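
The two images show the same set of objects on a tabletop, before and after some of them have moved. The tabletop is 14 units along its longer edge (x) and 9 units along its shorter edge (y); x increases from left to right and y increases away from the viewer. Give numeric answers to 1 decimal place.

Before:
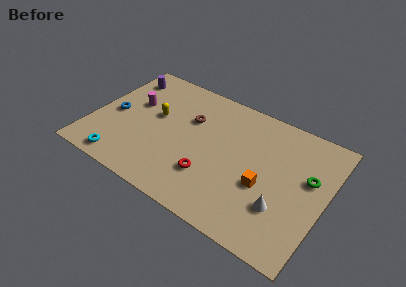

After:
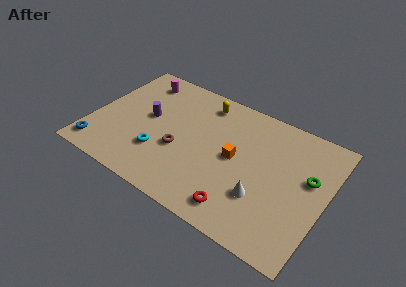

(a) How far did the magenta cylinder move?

2.0

The magenta cylinder moved from about (2.2, 5.5) to (2.2, 7.5), a distance of √(0.0² + 2.0²) ≈ 2.0.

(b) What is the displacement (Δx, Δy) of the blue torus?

(-0.4, -2.9)

The blue torus was at about (1.2, 4.2) and moved to about (0.8, 1.3).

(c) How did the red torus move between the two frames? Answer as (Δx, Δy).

(2.0, -1.2)

From the two frames, the red torus sits at roughly (7.4, 2.6) before and (9.4, 1.4) after.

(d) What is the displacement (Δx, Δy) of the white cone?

(-1.2, 0.1)

The white cone started near (11.7, 2.7) and ended near (10.5, 2.8).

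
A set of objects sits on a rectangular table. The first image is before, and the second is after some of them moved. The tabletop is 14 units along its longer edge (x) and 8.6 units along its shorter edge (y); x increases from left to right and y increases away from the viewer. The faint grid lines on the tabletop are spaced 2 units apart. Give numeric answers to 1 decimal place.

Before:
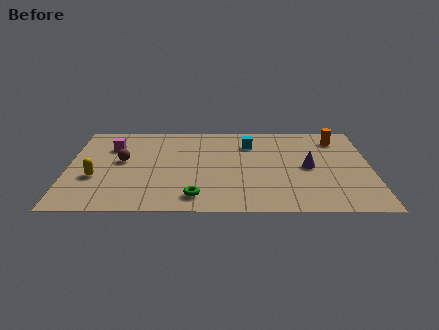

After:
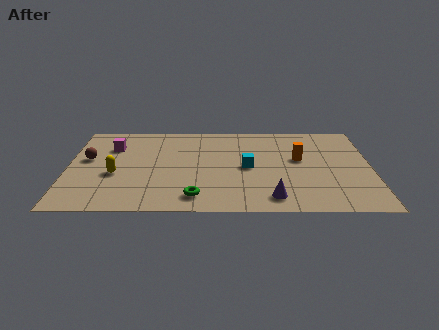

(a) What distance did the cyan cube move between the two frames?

2.3

The cyan cube was near (8.4, 6.5) before and (8.3, 4.2) after, so it travelled √(0.1² + 2.3²) ≈ 2.3 units.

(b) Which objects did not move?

the magenta cube and the green torus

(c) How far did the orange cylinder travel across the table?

2.7

The orange cylinder was near (12.5, 7.0) before and (10.7, 5.0) after, so it travelled √(1.8² + 2.0²) ≈ 2.7 units.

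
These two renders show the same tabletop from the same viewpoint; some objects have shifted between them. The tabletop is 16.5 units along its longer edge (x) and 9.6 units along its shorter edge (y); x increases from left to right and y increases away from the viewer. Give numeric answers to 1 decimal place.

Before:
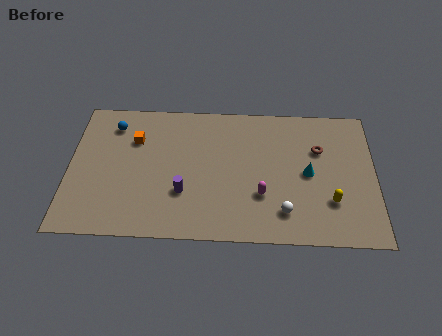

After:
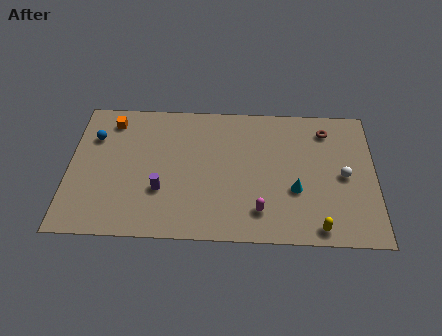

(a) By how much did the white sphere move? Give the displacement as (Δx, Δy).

(3.2, 2.6)

The white sphere started near (11.6, 2.0) and ended near (14.8, 4.6).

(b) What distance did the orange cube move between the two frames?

1.8

From (3.5, 6.7) to (2.2, 8.0), the orange cube covered √(1.3² + 1.3²) ≈ 1.8 units.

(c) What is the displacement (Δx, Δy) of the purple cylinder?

(-1.2, 0.1)

From the two frames, the purple cylinder sits at roughly (6.2, 3.1) before and (5.0, 3.2) after.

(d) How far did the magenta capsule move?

1.1

The magenta capsule was near (10.4, 3.1) before and (10.3, 2.0) after, so it travelled √(0.1² + 1.1²) ≈ 1.1 units.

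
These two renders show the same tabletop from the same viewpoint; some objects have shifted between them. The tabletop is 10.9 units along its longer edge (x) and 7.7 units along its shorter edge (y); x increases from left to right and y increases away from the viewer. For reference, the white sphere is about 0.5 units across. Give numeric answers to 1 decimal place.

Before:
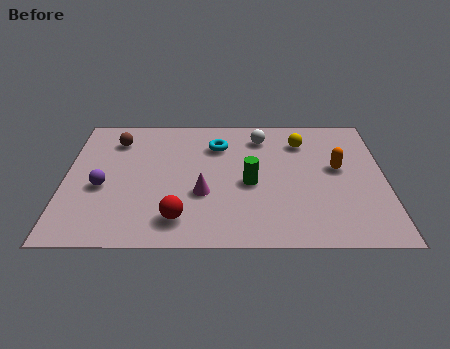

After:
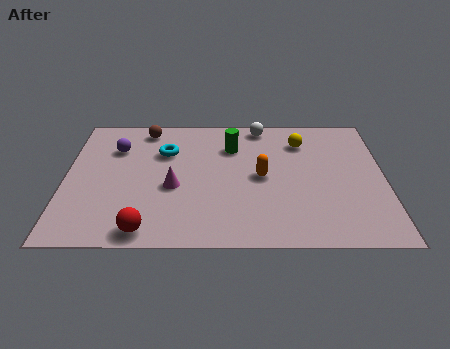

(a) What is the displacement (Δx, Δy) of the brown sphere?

(1.0, 0.7)

The brown sphere was at about (1.7, 6.0) and moved to about (2.7, 6.7).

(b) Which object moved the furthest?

the orange capsule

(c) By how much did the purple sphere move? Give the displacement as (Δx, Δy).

(0.4, 2.3)

The purple sphere was at about (1.3, 3.2) and moved to about (1.7, 5.5).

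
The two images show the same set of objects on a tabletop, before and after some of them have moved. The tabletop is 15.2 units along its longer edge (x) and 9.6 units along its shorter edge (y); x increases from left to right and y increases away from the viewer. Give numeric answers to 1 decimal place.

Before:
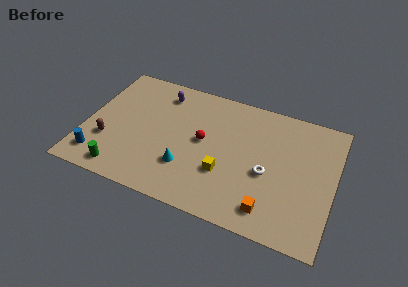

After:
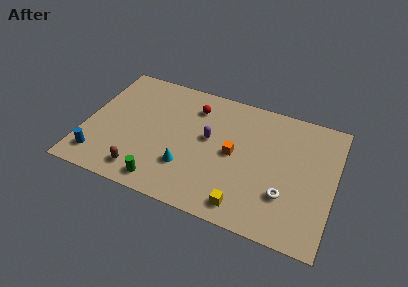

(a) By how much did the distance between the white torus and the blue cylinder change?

+1.0

Before: roughly 10.4 units apart; after: 11.4. That's 1.0 units further apart.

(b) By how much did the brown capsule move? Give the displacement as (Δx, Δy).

(2.3, -1.6)

From the two frames, the brown capsule sits at roughly (1.5, 3.1) before and (3.8, 1.5) after.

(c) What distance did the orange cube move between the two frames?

4.1

The orange cube moved from about (11.6, 1.6) to (9.1, 4.8), a distance of √(2.5² + 3.2²) ≈ 4.1.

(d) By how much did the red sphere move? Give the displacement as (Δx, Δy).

(-0.8, 2.4)

The red sphere started near (7.2, 5.1) and ended near (6.4, 7.5).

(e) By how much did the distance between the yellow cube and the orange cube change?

+0.3

Before: roughly 3.3 units apart; after: 3.6. That's 0.3 units further apart.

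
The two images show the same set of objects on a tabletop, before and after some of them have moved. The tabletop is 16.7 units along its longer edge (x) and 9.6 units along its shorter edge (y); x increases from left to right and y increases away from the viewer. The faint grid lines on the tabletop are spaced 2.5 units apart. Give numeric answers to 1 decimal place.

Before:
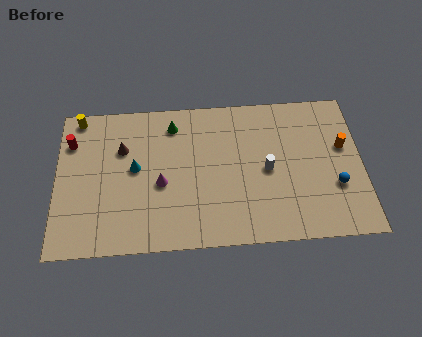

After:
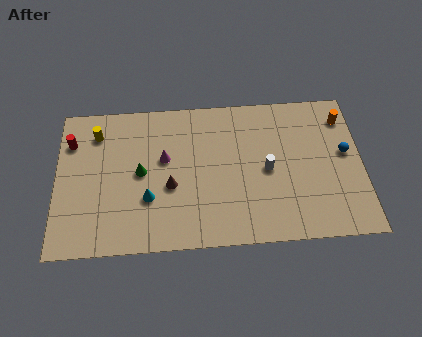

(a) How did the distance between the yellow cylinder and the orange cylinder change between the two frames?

-1.2

Before: roughly 14.8 units apart; after: 13.6. That's 1.2 units closer together.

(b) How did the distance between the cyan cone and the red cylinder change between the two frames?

+1.7

Before: roughly 4.0 units apart; after: 5.7. That's 1.7 units further apart.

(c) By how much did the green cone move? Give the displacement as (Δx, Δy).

(-1.8, -3.0)

The green cone started near (6.4, 7.9) and ended near (4.6, 4.9).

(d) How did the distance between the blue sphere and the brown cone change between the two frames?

-2.3

Before: roughly 12.0 units apart; after: 9.7. That's 2.3 units closer together.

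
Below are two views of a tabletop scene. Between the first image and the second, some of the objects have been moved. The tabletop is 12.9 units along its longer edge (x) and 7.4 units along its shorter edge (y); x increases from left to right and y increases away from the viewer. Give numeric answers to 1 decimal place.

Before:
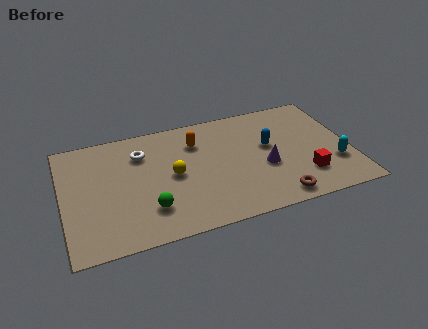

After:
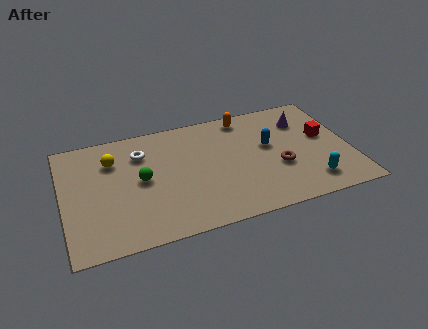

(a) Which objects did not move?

the white torus and the blue capsule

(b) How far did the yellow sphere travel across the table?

3.1

The yellow sphere moved from about (4.9, 3.7) to (2.3, 5.4), a distance of √(2.6² + 1.7²) ≈ 3.1.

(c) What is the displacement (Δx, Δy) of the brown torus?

(0.3, 1.9)

The brown torus started near (9.3, 0.9) and ended near (9.6, 2.8).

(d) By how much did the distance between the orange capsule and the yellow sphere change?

+4.0

Before: roughly 2.2 units apart; after: 6.2. That's 4.0 units further apart.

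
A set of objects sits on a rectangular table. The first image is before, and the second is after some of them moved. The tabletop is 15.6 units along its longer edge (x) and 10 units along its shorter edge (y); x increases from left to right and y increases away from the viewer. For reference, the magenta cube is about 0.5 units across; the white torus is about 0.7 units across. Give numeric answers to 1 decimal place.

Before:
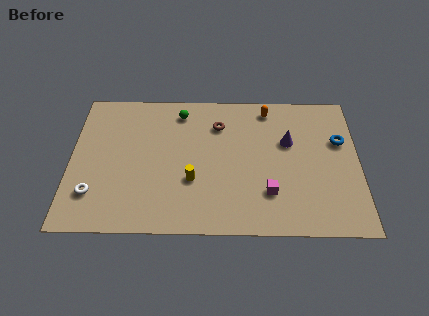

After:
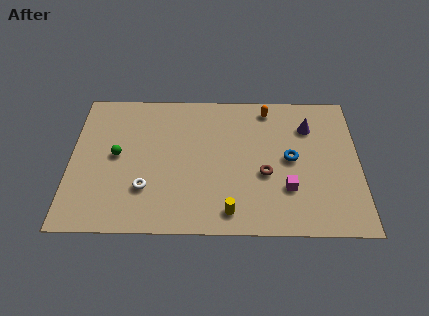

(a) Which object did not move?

the orange capsule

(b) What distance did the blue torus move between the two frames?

3.0

The blue torus moved from about (14.6, 6.4) to (11.9, 5.1), a distance of √(2.7² + 1.3²) ≈ 3.0.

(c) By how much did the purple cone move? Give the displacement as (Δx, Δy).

(1.1, 1.1)

From the two frames, the purple cone sits at roughly (11.8, 6.3) before and (12.9, 7.4) after.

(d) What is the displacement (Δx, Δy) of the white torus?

(2.8, 0.4)

From the two frames, the white torus sits at roughly (1.3, 2.5) before and (4.1, 2.9) after.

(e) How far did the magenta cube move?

1.0

The magenta cube moved from about (10.7, 2.7) to (11.7, 3.0), a distance of √(1.0² + 0.3²) ≈ 1.0.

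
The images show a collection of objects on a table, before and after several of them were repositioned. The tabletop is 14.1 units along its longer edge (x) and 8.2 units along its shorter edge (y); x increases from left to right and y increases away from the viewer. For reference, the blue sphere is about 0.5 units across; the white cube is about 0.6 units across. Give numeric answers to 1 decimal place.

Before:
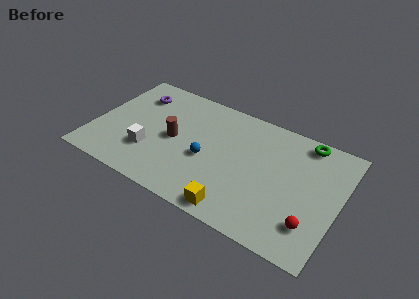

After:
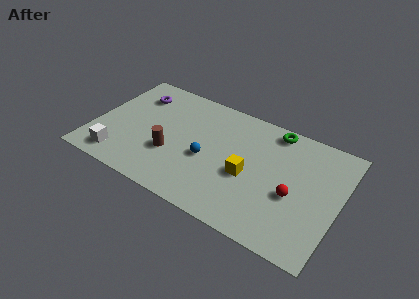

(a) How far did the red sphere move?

1.8

The red sphere moved from about (12.8, 2.0) to (11.6, 3.4), a distance of √(1.2² + 1.4²) ≈ 1.8.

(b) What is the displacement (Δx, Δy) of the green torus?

(-1.8, 0.0)

The green torus started near (11.8, 7.3) and ended near (10.0, 7.3).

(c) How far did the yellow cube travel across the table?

2.6

The yellow cube moved from about (8.7, 0.9) to (9.0, 3.5), a distance of √(0.3² + 2.6²) ≈ 2.6.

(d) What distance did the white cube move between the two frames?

2.0

The white cube moved from about (3.4, 2.5) to (1.8, 1.3), a distance of √(1.6² + 1.2²) ≈ 2.0.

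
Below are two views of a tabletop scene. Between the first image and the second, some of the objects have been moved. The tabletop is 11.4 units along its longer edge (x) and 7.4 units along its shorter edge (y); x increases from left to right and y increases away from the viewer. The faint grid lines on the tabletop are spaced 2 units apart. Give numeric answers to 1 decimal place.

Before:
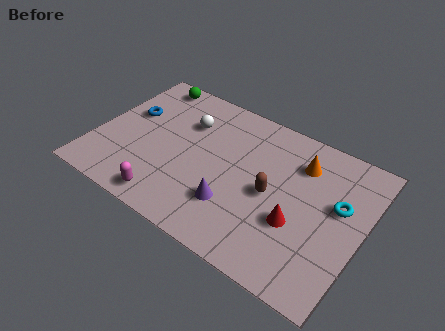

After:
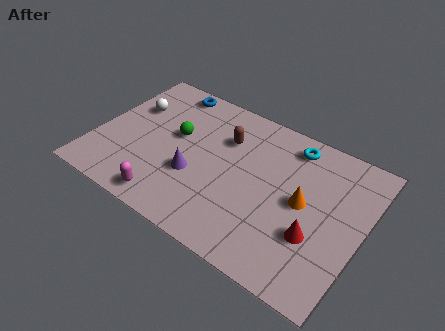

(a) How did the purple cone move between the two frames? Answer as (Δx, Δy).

(-1.8, 0.6)

The purple cone started near (6.2, 2.1) and ended near (4.4, 2.7).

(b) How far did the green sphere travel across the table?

2.9

The green sphere was near (1.6, 6.6) before and (3.3, 4.3) after, so it travelled √(1.7² + 2.3²) ≈ 2.9 units.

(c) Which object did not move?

the magenta capsule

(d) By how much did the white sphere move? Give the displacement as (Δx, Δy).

(-2.4, -0.3)

From the two frames, the white sphere sits at roughly (3.6, 5.2) before and (1.2, 4.9) after.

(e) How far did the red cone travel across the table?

0.8

The red cone moved from about (8.8, 2.7) to (9.6, 2.5), a distance of √(0.8² + 0.2²) ≈ 0.8.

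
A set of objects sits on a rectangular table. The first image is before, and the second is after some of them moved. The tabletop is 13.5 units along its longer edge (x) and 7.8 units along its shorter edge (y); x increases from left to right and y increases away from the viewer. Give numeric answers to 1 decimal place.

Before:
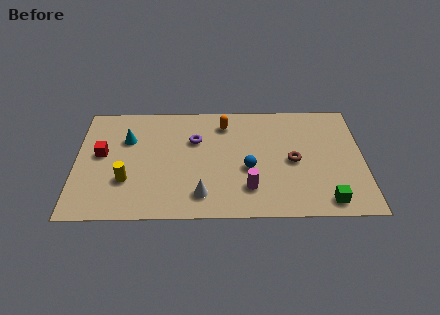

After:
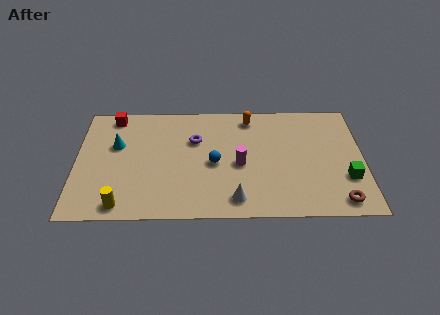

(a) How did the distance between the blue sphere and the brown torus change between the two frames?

+4.2

They were about 2.2 units apart before and 6.4 after — 4.2 units further apart.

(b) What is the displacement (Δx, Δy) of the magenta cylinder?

(-0.4, 1.6)

From the two frames, the magenta cylinder sits at roughly (8.1, 1.9) before and (7.7, 3.5) after.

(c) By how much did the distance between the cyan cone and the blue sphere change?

-1.3

Before: roughly 6.1 units apart; after: 4.8. That's 1.3 units closer together.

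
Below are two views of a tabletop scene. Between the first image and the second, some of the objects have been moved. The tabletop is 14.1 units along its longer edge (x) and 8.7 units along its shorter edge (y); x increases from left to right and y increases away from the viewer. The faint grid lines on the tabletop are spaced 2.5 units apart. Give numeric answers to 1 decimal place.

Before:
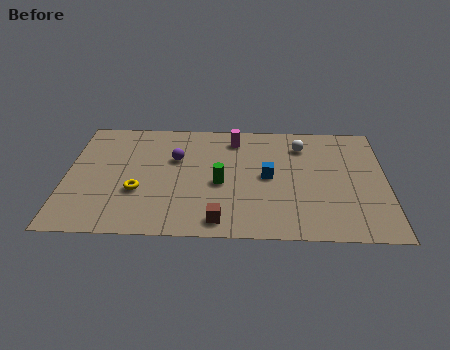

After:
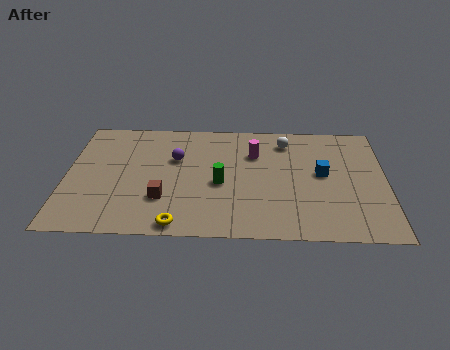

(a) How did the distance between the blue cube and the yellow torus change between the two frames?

+1.6

The distance was about 5.8 in the first image and 7.4 in the second, so they moved 1.6 units further apart.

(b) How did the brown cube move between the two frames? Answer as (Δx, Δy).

(-2.5, 1.5)

From the two frames, the brown cube sits at roughly (6.8, 1.1) before and (4.3, 2.6) after.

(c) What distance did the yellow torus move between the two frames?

2.9

The yellow torus was near (3.2, 3.1) before and (5.0, 0.8) after, so it travelled √(1.8² + 2.3²) ≈ 2.9 units.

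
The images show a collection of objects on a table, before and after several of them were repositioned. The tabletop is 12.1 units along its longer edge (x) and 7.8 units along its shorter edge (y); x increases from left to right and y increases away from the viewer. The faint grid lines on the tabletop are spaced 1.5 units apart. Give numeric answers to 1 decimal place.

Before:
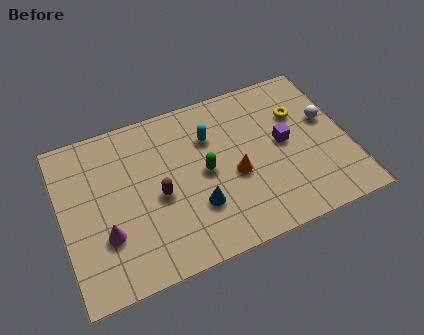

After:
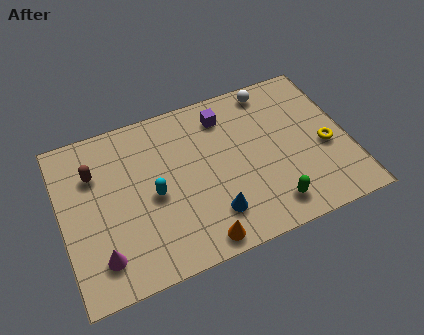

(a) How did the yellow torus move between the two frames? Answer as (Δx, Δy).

(0.9, -2.0)

The yellow torus started near (10.2, 5.3) and ended near (11.1, 3.3).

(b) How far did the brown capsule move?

3.2

From (4.0, 3.5) to (1.5, 5.5), the brown capsule covered √(2.5² + 2.0²) ≈ 3.2 units.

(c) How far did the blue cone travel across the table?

0.8

The blue cone was near (5.5, 2.4) before and (6.1, 1.8) after, so it travelled √(0.6² + 0.6²) ≈ 0.8 units.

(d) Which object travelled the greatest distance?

the green capsule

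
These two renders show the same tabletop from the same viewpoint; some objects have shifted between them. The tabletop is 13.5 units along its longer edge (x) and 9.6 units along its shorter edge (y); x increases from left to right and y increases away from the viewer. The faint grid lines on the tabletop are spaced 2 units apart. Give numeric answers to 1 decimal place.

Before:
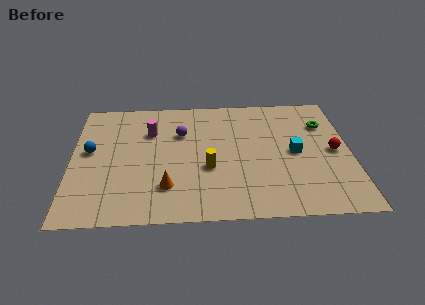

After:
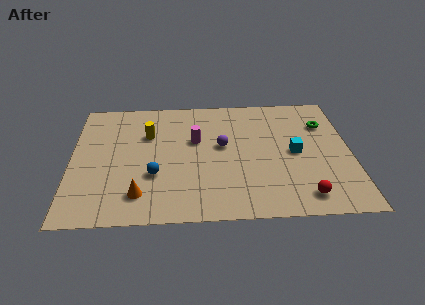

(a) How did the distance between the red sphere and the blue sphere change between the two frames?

-4.5

Before: roughly 11.8 units apart; after: 7.3. That's 4.5 units closer together.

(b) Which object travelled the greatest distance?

the yellow cylinder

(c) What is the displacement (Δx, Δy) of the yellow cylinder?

(-2.9, 2.8)

The yellow cylinder started near (6.6, 3.7) and ended near (3.7, 6.5).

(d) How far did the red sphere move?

3.7

The red sphere moved from about (12.7, 4.7) to (11.1, 1.4), a distance of √(1.6² + 3.3²) ≈ 3.7.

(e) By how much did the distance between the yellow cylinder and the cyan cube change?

+3.0

Before: roughly 4.3 units apart; after: 7.3. That's 3.0 units further apart.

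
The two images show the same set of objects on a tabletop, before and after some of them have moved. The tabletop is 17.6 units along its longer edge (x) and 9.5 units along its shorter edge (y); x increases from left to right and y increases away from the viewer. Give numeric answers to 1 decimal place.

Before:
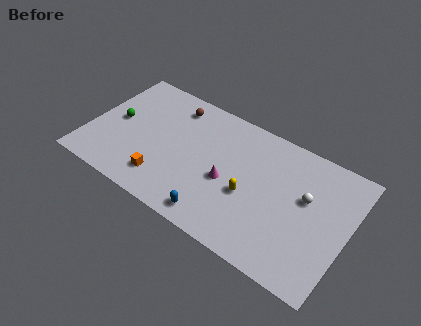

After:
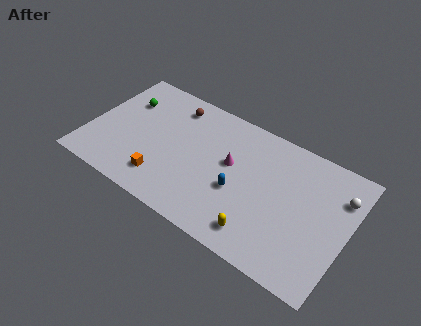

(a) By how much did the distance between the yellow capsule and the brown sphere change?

+2.3

The distance was about 7.1 in the first image and 9.4 in the second, so they moved 2.3 units further apart.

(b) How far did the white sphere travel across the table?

2.5

From (14.7, 5.7) to (16.8, 7.0), the white sphere covered √(2.1² + 1.3²) ≈ 2.5 units.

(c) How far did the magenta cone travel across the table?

1.4

The magenta cone moved from about (9.6, 4.1) to (9.6, 5.5), a distance of √(0.0² + 1.4²) ≈ 1.4.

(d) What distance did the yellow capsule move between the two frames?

2.5

The yellow capsule was near (11.1, 3.9) before and (12.2, 1.6) after, so it travelled √(1.1² + 2.3²) ≈ 2.5 units.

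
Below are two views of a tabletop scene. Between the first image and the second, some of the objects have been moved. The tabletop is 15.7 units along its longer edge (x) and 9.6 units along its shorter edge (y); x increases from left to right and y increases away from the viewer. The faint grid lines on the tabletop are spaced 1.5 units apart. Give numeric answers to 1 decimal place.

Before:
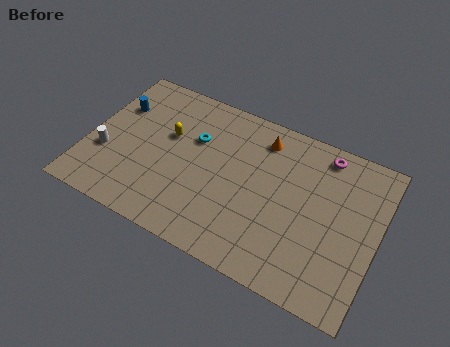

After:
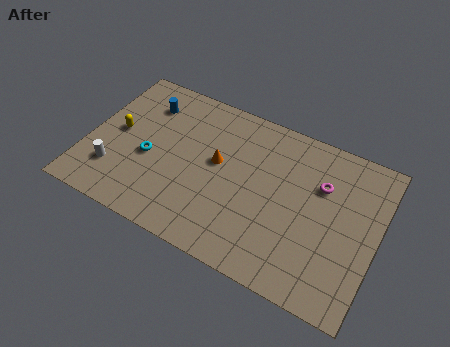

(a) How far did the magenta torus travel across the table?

1.9

From (12.4, 8.4) to (12.5, 6.5), the magenta torus covered √(0.1² + 1.9²) ≈ 1.9 units.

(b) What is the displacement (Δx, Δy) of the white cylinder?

(0.6, -0.9)

The white cylinder started near (1.1, 3.4) and ended near (1.7, 2.5).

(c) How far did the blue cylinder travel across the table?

1.7

The blue cylinder moved from about (1.2, 6.6) to (2.7, 7.4), a distance of √(1.5² + 0.8²) ≈ 1.7.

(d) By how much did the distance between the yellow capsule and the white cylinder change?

-1.5

They were about 4.0 units apart before and 2.5 after — 1.5 units closer together.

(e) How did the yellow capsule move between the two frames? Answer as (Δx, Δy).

(-2.7, -0.9)

From the two frames, the yellow capsule sits at roughly (4.2, 5.9) before and (1.5, 5.0) after.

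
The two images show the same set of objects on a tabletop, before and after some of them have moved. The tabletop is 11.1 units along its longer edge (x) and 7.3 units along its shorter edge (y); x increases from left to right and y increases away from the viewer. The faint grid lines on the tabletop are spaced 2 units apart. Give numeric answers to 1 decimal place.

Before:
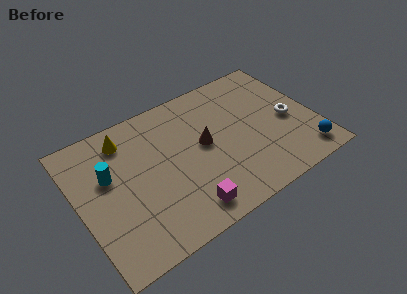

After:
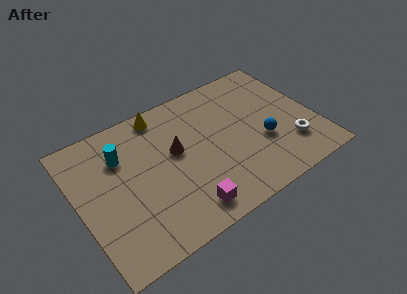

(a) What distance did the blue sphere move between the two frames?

2.3

The blue sphere moved from about (10.2, 1.1) to (8.5, 2.7), a distance of √(1.7² + 1.6²) ≈ 2.3.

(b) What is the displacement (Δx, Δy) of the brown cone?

(-1.3, 0.3)

The brown cone was at about (5.9, 3.9) and moved to about (4.6, 4.2).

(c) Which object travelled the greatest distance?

the blue sphere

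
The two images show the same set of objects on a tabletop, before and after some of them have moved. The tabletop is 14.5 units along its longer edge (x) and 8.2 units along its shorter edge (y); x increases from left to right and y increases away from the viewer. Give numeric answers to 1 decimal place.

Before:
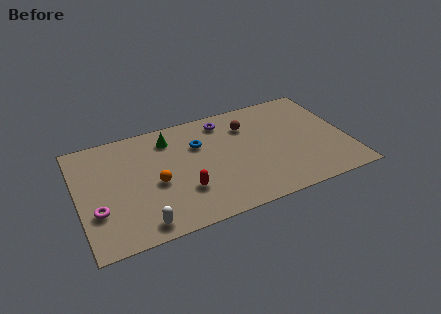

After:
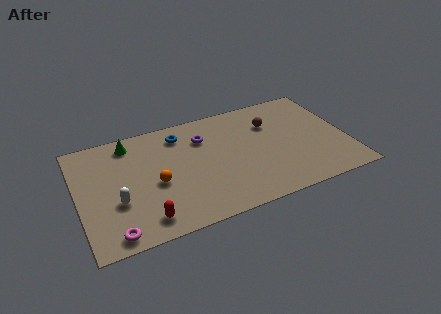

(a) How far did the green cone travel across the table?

2.1

The green cone moved from about (5.1, 6.6) to (3.0, 7.0), a distance of √(2.1² + 0.4²) ≈ 2.1.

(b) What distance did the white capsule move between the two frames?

2.3

From (3.1, 1.0) to (2.0, 3.0), the white capsule covered √(1.1² + 2.0²) ≈ 2.3 units.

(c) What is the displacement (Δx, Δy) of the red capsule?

(-2.2, -1.2)

The red capsule started near (5.5, 2.5) and ended near (3.3, 1.3).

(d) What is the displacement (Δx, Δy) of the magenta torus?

(0.7, -1.8)

From the two frames, the magenta torus sits at roughly (0.9, 2.7) before and (1.6, 0.9) after.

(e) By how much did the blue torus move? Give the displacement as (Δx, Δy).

(-0.9, 1.1)

From the two frames, the blue torus sits at roughly (6.6, 5.6) before and (5.7, 6.7) after.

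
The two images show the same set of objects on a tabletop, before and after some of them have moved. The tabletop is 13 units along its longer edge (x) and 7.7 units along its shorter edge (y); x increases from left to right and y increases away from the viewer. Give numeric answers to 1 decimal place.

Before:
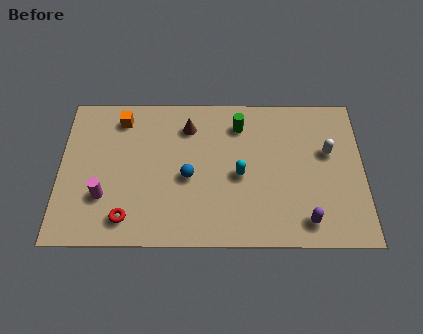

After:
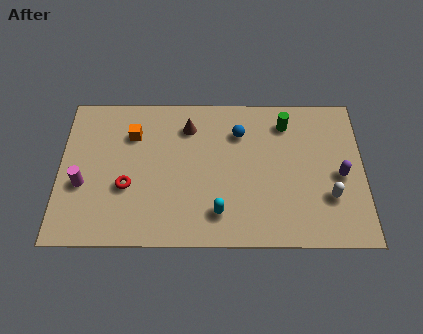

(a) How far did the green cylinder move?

2.0

The green cylinder moved from about (7.7, 6.1) to (9.7, 6.2), a distance of √(2.0² + 0.1²) ≈ 2.0.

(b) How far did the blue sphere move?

3.2

The blue sphere was near (5.5, 3.4) before and (7.7, 5.7) after, so it travelled √(2.2² + 2.3²) ≈ 3.2 units.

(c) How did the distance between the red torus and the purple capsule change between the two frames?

+1.5

Before: roughly 7.6 units apart; after: 9.1. That's 1.5 units further apart.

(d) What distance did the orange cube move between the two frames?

0.9

From (2.6, 6.4) to (3.1, 5.6), the orange cube covered √(0.5² + 0.8²) ≈ 0.9 units.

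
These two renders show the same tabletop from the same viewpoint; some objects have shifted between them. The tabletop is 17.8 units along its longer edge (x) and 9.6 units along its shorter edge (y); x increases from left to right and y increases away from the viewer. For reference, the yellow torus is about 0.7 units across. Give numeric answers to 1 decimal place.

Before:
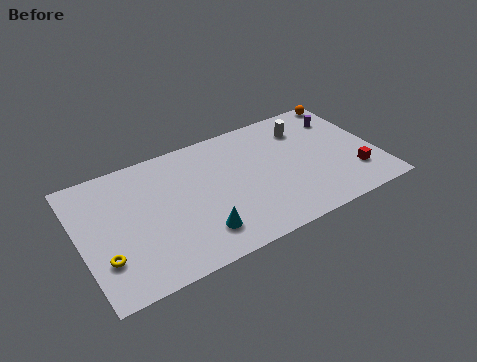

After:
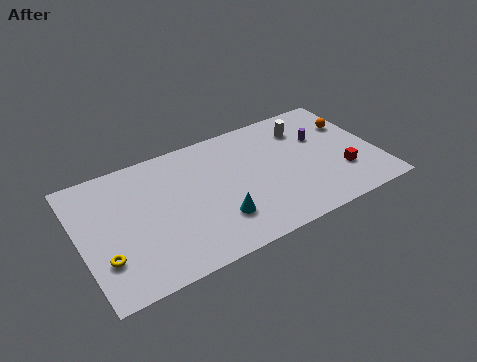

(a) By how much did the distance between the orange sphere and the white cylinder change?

-0.4

They were about 3.3 units apart before and 2.9 after — 0.4 units closer together.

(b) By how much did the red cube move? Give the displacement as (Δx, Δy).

(-0.7, 0.4)

The red cube started near (16.2, 2.5) and ended near (15.5, 2.9).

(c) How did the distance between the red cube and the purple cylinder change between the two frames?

-1.4

The distance was about 4.8 in the first image and 3.4 in the second, so they moved 1.4 units closer together.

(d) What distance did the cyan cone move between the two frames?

1.3

The cyan cone moved from about (6.7, 2.1) to (7.9, 2.6), a distance of √(1.2² + 0.5²) ≈ 1.3.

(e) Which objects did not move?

the yellow torus and the white cylinder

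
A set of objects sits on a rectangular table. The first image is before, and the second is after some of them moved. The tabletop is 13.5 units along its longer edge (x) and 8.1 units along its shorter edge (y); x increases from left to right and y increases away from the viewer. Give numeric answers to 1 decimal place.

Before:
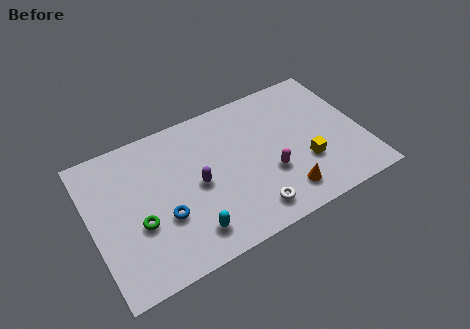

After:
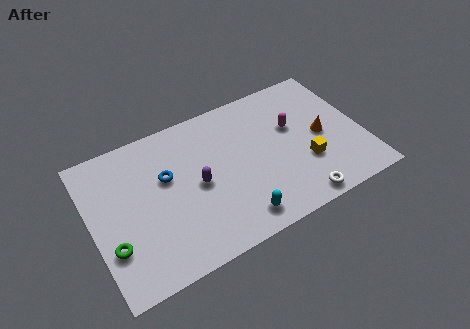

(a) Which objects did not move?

the yellow cube and the purple capsule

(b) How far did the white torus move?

2.4

The white torus was near (7.5, 1.3) before and (9.8, 0.8) after, so it travelled √(2.3² + 0.5²) ≈ 2.4 units.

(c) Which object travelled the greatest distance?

the orange cone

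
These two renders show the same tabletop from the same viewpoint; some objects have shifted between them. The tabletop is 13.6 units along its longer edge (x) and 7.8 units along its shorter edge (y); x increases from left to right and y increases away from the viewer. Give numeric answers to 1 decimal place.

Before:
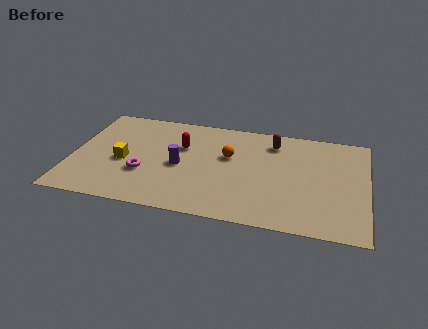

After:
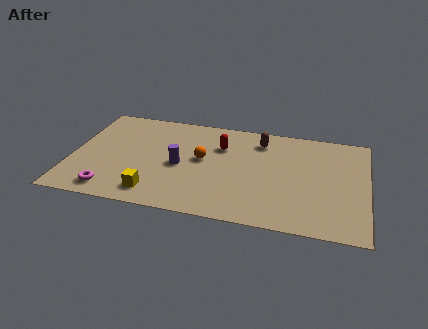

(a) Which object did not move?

the purple cylinder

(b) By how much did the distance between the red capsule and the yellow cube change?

+1.9

The distance was about 3.1 in the first image and 5.0 in the second, so they moved 1.9 units further apart.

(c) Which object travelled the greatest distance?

the yellow cube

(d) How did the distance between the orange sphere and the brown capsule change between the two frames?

+0.8

The distance was about 2.5 in the first image and 3.3 in the second, so they moved 0.8 units further apart.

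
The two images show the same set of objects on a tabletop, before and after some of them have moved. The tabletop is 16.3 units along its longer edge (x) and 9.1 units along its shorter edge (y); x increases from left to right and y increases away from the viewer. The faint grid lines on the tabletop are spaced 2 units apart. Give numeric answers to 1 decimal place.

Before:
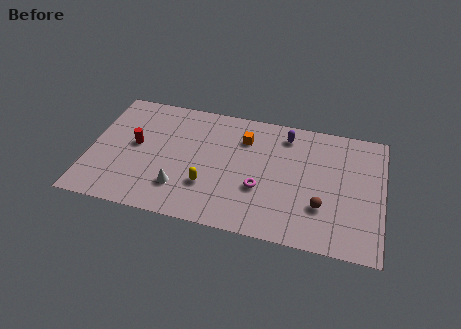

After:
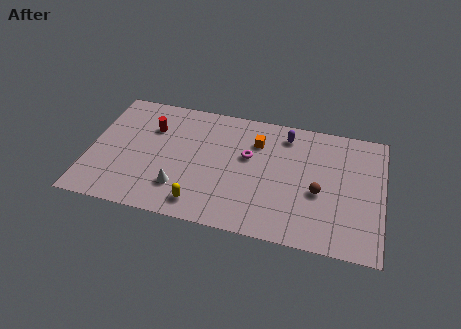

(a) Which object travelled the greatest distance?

the magenta torus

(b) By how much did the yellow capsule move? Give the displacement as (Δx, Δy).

(-0.3, -1.4)

The yellow capsule started near (6.7, 2.8) and ended near (6.4, 1.4).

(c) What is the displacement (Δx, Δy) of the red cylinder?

(0.8, 1.5)

From the two frames, the red cylinder sits at roughly (2.5, 4.9) before and (3.3, 6.4) after.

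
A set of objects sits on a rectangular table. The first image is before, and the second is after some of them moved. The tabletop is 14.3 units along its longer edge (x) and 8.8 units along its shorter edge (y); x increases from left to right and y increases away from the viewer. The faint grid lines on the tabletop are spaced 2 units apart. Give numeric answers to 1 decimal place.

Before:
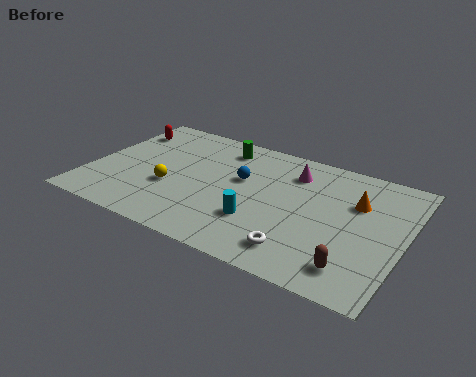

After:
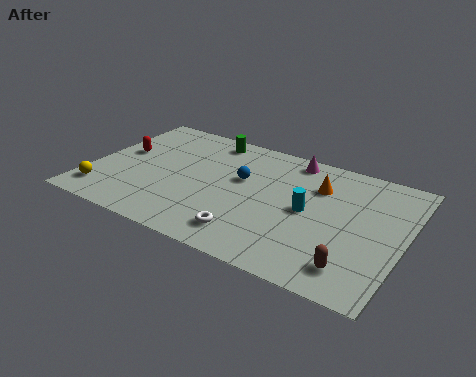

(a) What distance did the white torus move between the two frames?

2.3

From (10.0, 1.6) to (7.7, 1.6), the white torus covered √(2.3² + 0.0²) ≈ 2.3 units.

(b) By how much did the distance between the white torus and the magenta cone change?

+1.0

Before: roughly 5.3 units apart; after: 6.3. That's 1.0 units further apart.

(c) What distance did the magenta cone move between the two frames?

1.0

The magenta cone was near (9.0, 6.8) before and (8.8, 7.8) after, so it travelled √(0.2² + 1.0²) ≈ 1.0 units.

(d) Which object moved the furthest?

the yellow sphere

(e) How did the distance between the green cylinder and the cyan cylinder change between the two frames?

+0.9

The distance was about 5.2 in the first image and 6.1 in the second, so they moved 0.9 units further apart.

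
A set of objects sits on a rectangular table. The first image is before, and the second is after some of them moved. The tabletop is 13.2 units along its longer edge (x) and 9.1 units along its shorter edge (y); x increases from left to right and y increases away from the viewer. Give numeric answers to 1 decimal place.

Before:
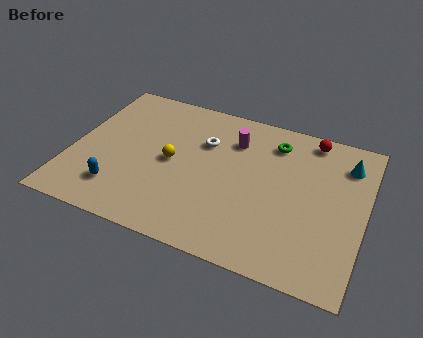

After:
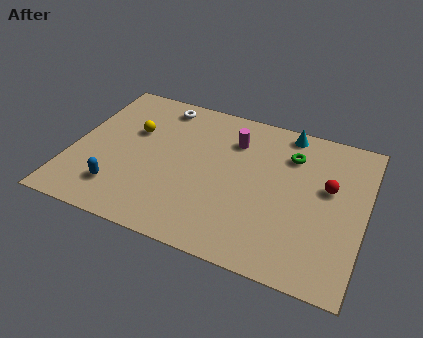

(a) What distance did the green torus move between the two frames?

0.9

From (8.9, 7.3) to (9.7, 6.8), the green torus covered √(0.8² + 0.5²) ≈ 0.9 units.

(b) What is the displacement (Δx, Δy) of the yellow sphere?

(-1.9, 1.3)

From the two frames, the yellow sphere sits at roughly (4.5, 4.5) before and (2.6, 5.8) after.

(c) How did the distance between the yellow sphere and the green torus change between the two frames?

+2.0

They were about 5.2 units apart before and 7.2 after — 2.0 units further apart.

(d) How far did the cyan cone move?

3.0

The cyan cone was near (12.2, 7.1) before and (9.4, 8.2) after, so it travelled √(2.8² + 1.1²) ≈ 3.0 units.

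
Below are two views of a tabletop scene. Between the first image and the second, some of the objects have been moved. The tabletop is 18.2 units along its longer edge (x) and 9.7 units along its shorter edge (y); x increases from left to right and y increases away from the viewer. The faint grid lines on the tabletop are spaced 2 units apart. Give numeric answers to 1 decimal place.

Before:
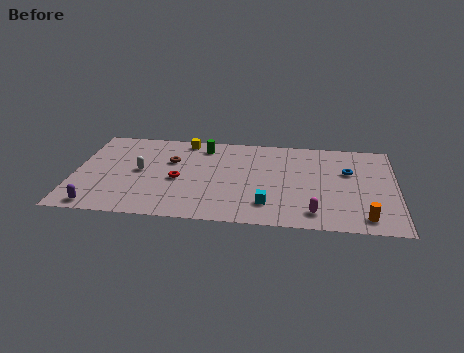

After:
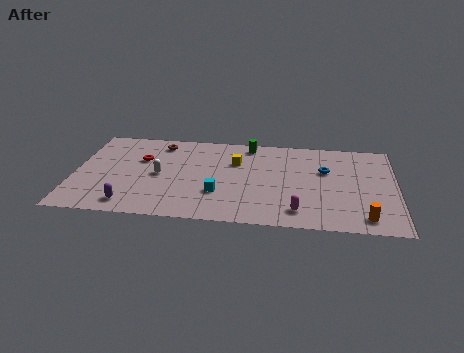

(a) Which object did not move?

the orange cylinder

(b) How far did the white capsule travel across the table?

1.1

The white capsule moved from about (3.7, 5.0) to (4.8, 4.7), a distance of √(1.1² + 0.3²) ≈ 1.1.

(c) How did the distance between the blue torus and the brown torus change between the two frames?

-0.4

They were about 10.1 units apart before and 9.7 after — 0.4 units closer together.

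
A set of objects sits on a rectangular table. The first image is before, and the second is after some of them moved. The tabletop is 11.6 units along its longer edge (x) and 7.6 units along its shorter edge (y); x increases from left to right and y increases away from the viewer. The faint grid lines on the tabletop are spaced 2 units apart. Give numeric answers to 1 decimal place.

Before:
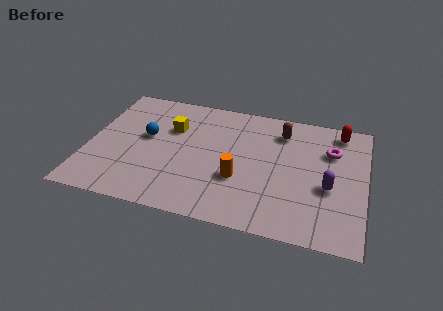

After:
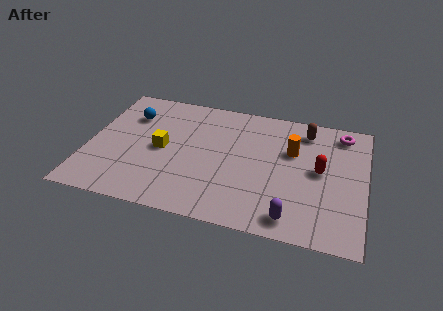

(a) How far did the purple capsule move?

2.5

From (10.1, 3.1) to (8.7, 1.0), the purple capsule covered √(1.4² + 2.1²) ≈ 2.5 units.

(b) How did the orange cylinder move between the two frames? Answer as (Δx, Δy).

(2.1, 2.2)

The orange cylinder was at about (6.4, 2.7) and moved to about (8.5, 4.9).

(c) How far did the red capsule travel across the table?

2.7

The red capsule moved from about (10.4, 6.6) to (9.7, 4.0), a distance of √(0.7² + 2.6²) ≈ 2.7.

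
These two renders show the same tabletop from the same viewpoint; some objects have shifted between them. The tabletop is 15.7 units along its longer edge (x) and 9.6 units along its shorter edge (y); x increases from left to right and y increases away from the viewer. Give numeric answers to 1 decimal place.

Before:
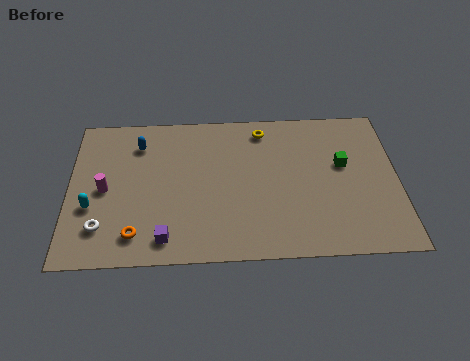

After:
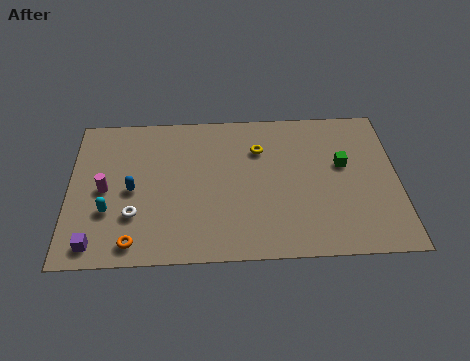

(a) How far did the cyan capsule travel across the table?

0.9

The cyan capsule moved from about (1.1, 3.5) to (1.9, 3.2), a distance of √(0.8² + 0.3²) ≈ 0.9.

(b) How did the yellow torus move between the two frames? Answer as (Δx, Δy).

(-0.2, -1.3)

The yellow torus was at about (9.3, 8.2) and moved to about (9.1, 6.9).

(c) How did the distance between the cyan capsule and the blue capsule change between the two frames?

-2.9

They were about 4.6 units apart before and 1.7 after — 2.9 units closer together.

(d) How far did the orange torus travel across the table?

0.5

The orange torus moved from about (3.2, 1.7) to (3.1, 1.2), a distance of √(0.1² + 0.5²) ≈ 0.5.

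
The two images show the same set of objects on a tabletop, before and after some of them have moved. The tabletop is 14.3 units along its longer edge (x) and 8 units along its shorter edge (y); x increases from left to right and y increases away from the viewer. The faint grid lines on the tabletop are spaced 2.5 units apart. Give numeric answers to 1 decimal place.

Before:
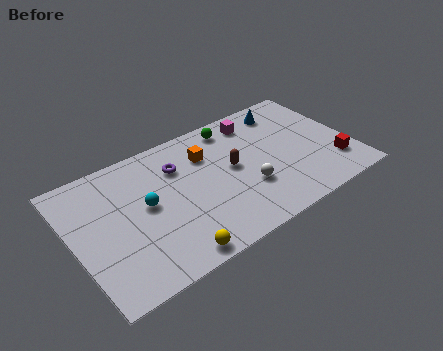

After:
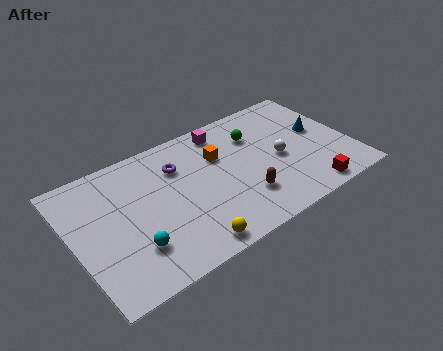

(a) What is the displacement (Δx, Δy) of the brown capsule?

(0.2, -2.1)

From the two frames, the brown capsule sits at roughly (8.2, 4.3) before and (8.4, 2.2) after.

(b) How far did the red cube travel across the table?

1.9

The red cube moved from about (13.2, 2.0) to (11.6, 0.9), a distance of √(1.6² + 1.1²) ≈ 1.9.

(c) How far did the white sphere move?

2.1

The white sphere moved from about (8.7, 2.7) to (10.6, 3.7), a distance of √(1.9² + 1.0²) ≈ 2.1.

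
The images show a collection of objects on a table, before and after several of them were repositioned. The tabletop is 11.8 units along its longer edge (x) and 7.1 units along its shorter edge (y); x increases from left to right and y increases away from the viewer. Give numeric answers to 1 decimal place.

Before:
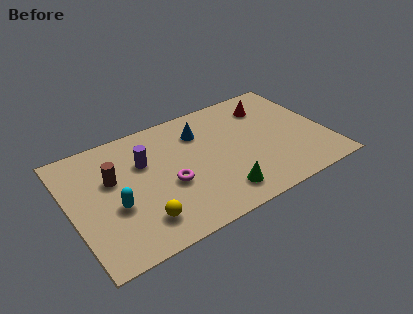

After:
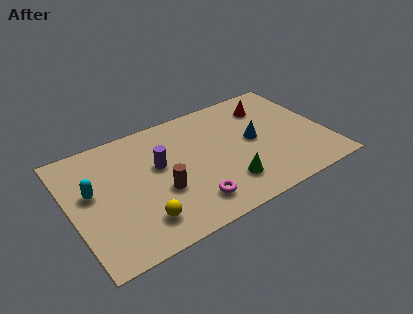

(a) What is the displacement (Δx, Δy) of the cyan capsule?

(-0.9, 1.3)

From the two frames, the cyan capsule sits at roughly (1.9, 2.8) before and (1.0, 4.1) after.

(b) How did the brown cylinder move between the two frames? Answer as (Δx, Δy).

(2.0, -1.7)

The brown cylinder was at about (2.0, 4.4) and moved to about (4.0, 2.7).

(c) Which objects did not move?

the red cone and the yellow sphere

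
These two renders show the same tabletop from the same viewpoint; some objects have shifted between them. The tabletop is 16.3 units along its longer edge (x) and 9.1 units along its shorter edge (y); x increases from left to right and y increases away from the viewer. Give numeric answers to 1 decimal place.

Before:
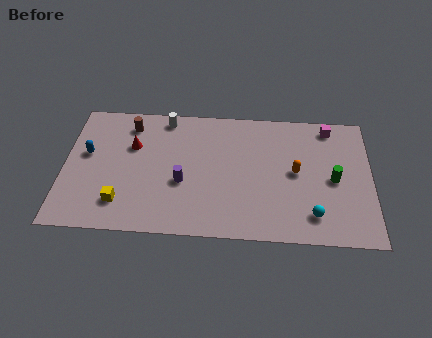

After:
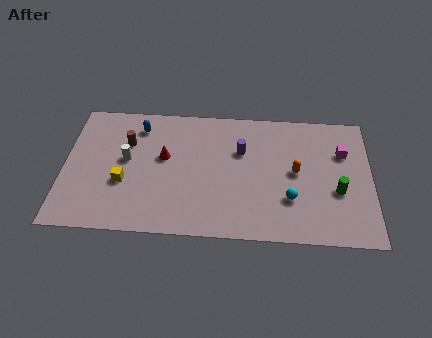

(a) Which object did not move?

the orange capsule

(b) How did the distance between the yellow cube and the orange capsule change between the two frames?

-0.4

They were about 9.6 units apart before and 9.2 after — 0.4 units closer together.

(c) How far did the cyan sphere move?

1.6

The cyan sphere was near (13.2, 1.8) before and (12.0, 2.8) after, so it travelled √(1.2² + 1.0²) ≈ 1.6 units.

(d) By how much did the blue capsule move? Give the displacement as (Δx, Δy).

(2.7, 2.1)

The blue capsule started near (1.2, 5.3) and ended near (3.9, 7.4).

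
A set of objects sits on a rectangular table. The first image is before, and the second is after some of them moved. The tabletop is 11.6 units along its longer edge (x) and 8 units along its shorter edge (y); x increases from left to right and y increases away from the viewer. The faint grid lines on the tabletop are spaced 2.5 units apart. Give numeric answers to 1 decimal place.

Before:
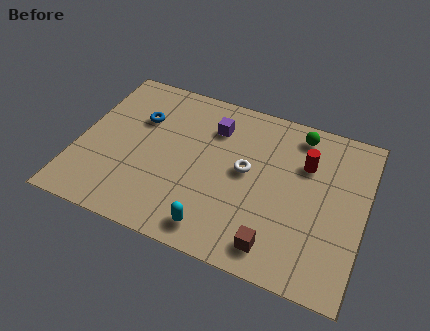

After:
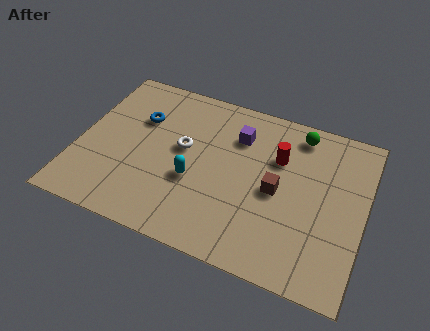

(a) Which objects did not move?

the green sphere and the blue torus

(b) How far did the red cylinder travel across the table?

1.1

The red cylinder was near (9.1, 5.5) before and (8.0, 5.4) after, so it travelled √(1.1² + 0.1²) ≈ 1.1 units.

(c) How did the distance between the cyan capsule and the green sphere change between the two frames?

-1.0

Before: roughly 6.4 units apart; after: 5.4. That's 1.0 units closer together.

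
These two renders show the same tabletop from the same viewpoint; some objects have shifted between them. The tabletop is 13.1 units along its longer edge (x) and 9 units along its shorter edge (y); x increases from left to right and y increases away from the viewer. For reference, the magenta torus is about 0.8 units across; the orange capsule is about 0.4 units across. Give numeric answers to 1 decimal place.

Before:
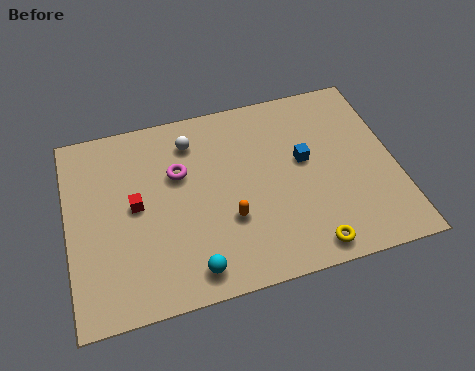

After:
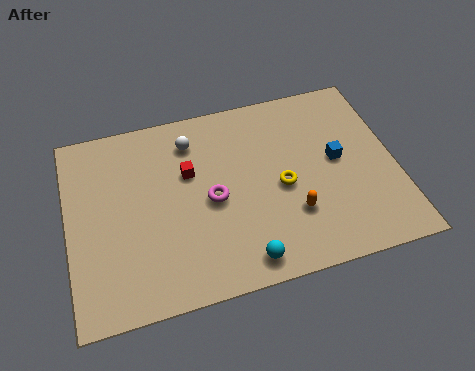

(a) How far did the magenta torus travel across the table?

2.0

The magenta torus was near (4.5, 5.8) before and (5.7, 4.2) after, so it travelled √(1.2² + 1.6²) ≈ 2.0 units.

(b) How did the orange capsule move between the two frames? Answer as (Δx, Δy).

(2.5, -0.4)

From the two frames, the orange capsule sits at roughly (6.3, 3.1) before and (8.8, 2.7) after.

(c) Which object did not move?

the white sphere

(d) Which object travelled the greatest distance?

the yellow torus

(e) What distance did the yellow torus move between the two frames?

3.2

The yellow torus moved from about (9.3, 1.0) to (8.5, 4.1), a distance of √(0.8² + 3.1²) ≈ 3.2.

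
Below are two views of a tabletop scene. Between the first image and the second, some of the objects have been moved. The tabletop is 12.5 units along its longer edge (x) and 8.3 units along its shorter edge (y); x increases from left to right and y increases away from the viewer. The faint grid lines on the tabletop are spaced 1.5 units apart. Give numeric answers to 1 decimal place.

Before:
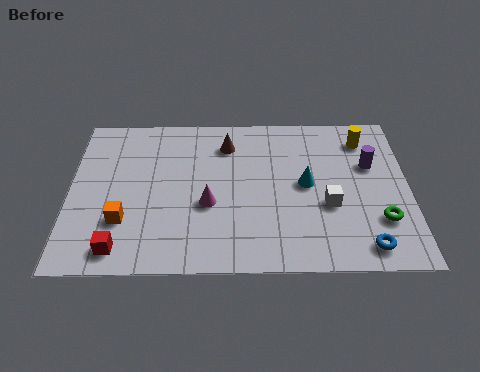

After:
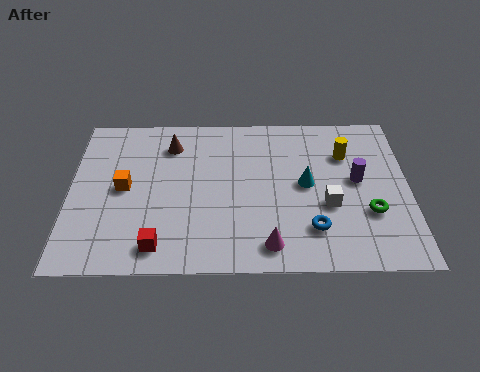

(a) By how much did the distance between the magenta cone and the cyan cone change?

-0.3

The distance was about 3.7 in the first image and 3.4 in the second, so they moved 0.3 units closer together.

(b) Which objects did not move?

the white cube and the cyan cone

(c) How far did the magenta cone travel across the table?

3.0

The magenta cone moved from about (5.1, 3.3) to (7.3, 1.2), a distance of √(2.2² + 2.1²) ≈ 3.0.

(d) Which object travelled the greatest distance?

the magenta cone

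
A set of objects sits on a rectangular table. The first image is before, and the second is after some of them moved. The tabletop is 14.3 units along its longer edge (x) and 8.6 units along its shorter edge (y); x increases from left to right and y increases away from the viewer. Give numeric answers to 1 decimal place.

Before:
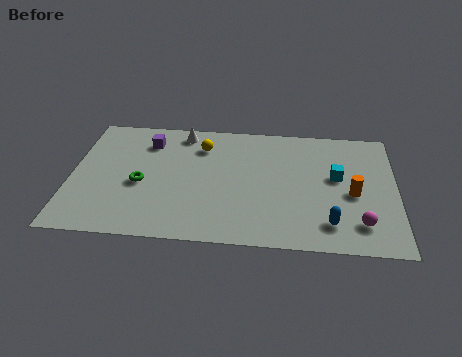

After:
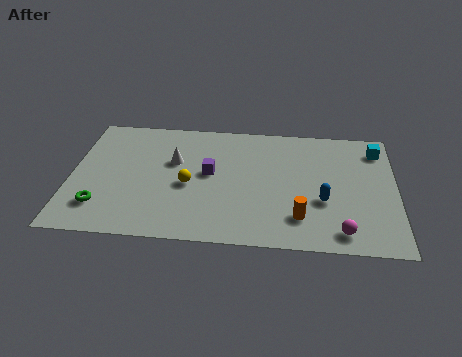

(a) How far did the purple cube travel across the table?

3.4

The purple cube moved from about (3.3, 6.7) to (6.1, 4.7), a distance of √(2.8² + 2.0²) ≈ 3.4.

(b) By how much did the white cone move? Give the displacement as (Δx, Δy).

(-0.3, -2.1)

The white cone started near (4.8, 7.5) and ended near (4.5, 5.4).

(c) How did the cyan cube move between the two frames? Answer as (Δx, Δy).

(1.8, 2.1)

The cyan cube was at about (11.7, 4.9) and moved to about (13.5, 7.0).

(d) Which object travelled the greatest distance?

the purple cube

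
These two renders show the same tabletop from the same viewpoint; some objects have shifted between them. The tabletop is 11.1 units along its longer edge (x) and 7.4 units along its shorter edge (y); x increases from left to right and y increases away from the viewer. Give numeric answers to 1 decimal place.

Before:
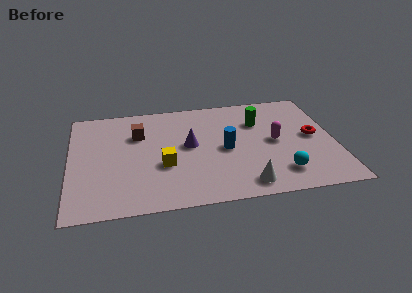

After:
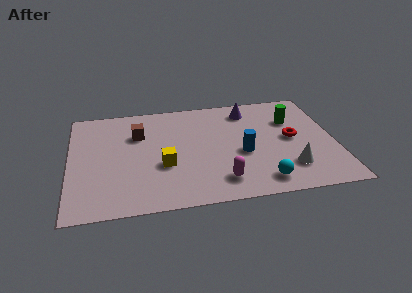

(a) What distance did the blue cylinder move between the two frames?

0.8

From (6.5, 3.5) to (7.2, 3.1), the blue cylinder covered √(0.7² + 0.4²) ≈ 0.8 units.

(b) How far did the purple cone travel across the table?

3.3

The purple cone moved from about (5.0, 4.0) to (7.6, 6.1), a distance of √(2.6² + 2.1²) ≈ 3.3.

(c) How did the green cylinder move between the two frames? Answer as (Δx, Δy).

(1.4, -0.1)

From the two frames, the green cylinder sits at roughly (8.0, 5.2) before and (9.4, 5.1) after.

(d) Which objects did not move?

the yellow cube and the brown cube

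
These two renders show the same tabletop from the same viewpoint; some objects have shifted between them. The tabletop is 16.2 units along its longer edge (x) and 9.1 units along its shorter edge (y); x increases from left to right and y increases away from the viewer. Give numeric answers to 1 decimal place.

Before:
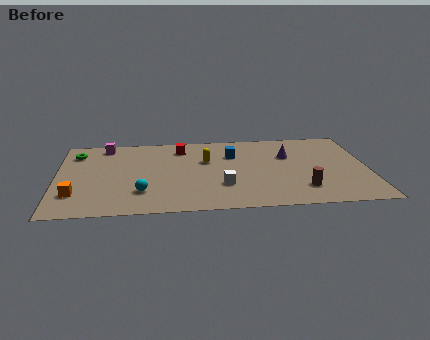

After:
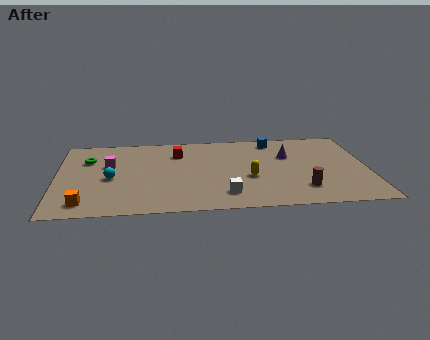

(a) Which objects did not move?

the purple cone and the brown cylinder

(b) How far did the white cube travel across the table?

1.0

From (8.6, 2.8) to (8.7, 1.8), the white cube covered √(0.1² + 1.0²) ≈ 1.0 units.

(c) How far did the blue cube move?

2.7

The blue cube moved from about (9.2, 6.4) to (11.4, 7.9), a distance of √(2.2² + 1.5²) ≈ 2.7.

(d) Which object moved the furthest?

the yellow capsule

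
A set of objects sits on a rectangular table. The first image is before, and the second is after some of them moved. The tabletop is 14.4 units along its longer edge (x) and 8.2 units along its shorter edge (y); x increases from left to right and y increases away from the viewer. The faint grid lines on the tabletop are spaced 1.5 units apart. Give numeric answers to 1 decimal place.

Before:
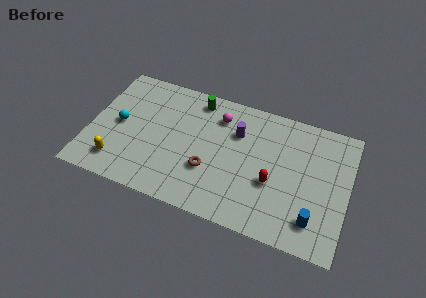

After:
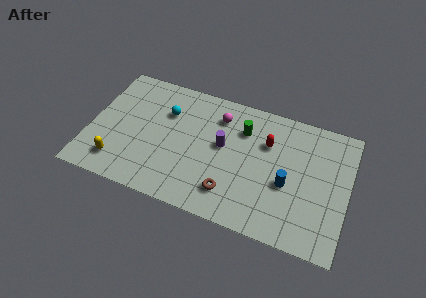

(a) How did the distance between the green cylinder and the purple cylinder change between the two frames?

-1.1

They were about 2.8 units apart before and 1.7 after — 1.1 units closer together.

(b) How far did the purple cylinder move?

1.3

The purple cylinder moved from about (8.1, 5.7) to (7.4, 4.6), a distance of √(0.7² + 1.1²) ≈ 1.3.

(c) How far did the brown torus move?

1.6

The brown torus was near (6.8, 2.8) before and (8.1, 1.8) after, so it travelled √(1.3² + 1.0²) ≈ 1.6 units.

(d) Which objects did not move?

the yellow capsule and the magenta sphere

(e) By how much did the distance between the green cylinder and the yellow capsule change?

+1.2

They were about 6.7 units apart before and 7.9 after — 1.2 units further apart.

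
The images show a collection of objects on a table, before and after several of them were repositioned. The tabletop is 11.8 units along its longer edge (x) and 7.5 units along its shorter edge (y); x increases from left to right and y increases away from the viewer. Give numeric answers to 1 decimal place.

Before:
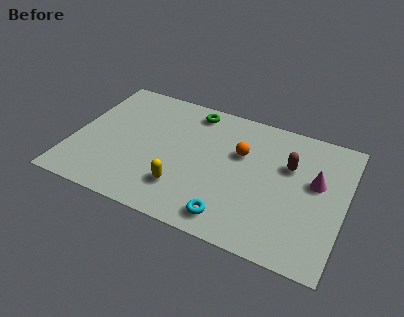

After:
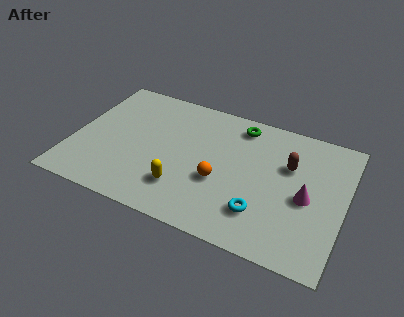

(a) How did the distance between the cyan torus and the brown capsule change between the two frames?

-1.2

Before: roughly 4.3 units apart; after: 3.1. That's 1.2 units closer together.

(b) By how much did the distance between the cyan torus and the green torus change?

-1.2

They were about 5.9 units apart before and 4.7 after — 1.2 units closer together.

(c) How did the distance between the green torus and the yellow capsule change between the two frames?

+0.3

The distance was about 4.6 in the first image and 4.9 in the second, so they moved 0.3 units further apart.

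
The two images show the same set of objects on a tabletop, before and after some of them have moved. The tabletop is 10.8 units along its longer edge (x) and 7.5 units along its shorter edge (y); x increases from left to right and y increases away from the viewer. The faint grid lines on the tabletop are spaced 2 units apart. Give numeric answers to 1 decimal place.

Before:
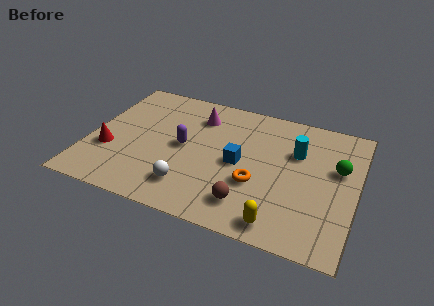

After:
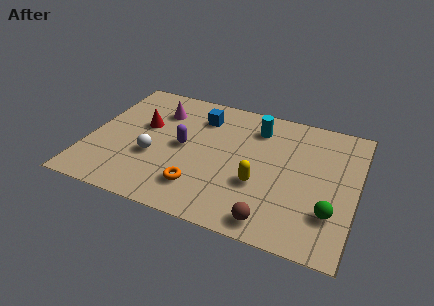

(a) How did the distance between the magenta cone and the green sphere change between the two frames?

+2.2

The distance was about 5.9 in the first image and 8.1 in the second, so they moved 2.2 units further apart.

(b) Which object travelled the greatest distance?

the blue cube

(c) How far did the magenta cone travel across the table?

1.6

The magenta cone was near (4.2, 5.8) before and (2.6, 5.6) after, so it travelled √(1.6² + 0.2²) ≈ 1.6 units.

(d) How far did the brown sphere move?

1.2

From (6.7, 1.5) to (7.7, 0.9), the brown sphere covered √(1.0² + 0.6²) ≈ 1.2 units.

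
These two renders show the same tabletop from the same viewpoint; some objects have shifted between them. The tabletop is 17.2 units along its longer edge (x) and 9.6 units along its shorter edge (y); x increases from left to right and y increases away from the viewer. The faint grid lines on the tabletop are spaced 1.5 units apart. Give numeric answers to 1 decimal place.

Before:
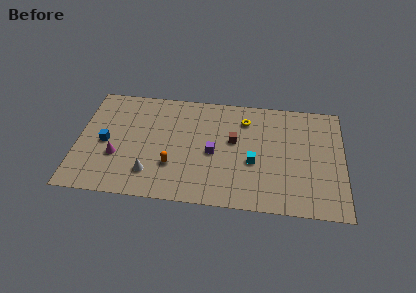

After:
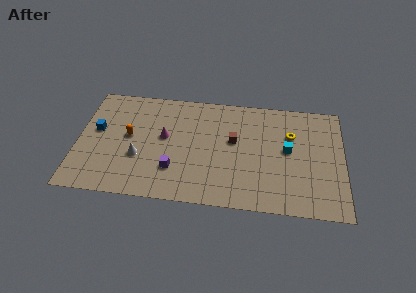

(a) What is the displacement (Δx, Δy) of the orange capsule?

(-2.9, 2.2)

From the two frames, the orange capsule sits at roughly (6.2, 3.0) before and (3.3, 5.2) after.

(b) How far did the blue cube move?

1.2

From (1.8, 4.5) to (1.2, 5.5), the blue cube covered √(0.6² + 1.0²) ≈ 1.2 units.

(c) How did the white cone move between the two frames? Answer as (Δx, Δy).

(-0.8, 1.3)

From the two frames, the white cone sits at roughly (4.8, 2.2) before and (4.0, 3.5) after.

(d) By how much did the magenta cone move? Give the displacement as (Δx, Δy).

(3.0, 2.0)

The magenta cone was at about (2.6, 3.4) and moved to about (5.6, 5.4).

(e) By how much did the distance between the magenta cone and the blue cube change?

+3.0

They were about 1.4 units apart before and 4.4 after — 3.0 units further apart.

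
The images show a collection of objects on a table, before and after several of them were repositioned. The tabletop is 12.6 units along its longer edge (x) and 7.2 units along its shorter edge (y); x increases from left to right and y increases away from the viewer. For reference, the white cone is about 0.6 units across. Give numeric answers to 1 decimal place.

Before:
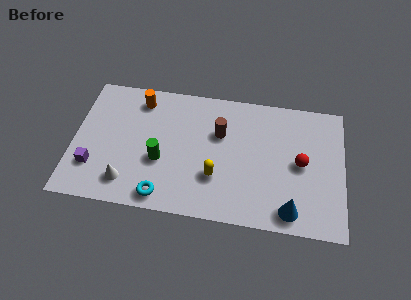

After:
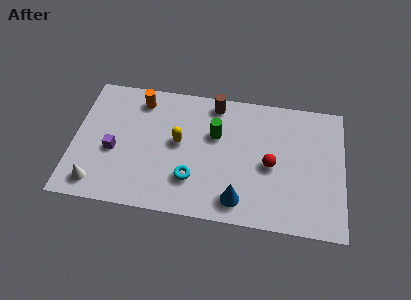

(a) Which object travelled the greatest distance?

the green cylinder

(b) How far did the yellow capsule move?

2.4

The yellow capsule was near (6.7, 2.3) before and (4.9, 3.9) after, so it travelled √(1.8² + 1.6²) ≈ 2.4 units.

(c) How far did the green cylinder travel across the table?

3.1

The green cylinder was near (4.1, 2.8) before and (6.6, 4.6) after, so it travelled √(2.5² + 1.8²) ≈ 3.1 units.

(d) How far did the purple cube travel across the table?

1.3

The purple cube was near (1.0, 2.0) before and (1.9, 3.0) after, so it travelled √(0.9² + 1.0²) ≈ 1.3 units.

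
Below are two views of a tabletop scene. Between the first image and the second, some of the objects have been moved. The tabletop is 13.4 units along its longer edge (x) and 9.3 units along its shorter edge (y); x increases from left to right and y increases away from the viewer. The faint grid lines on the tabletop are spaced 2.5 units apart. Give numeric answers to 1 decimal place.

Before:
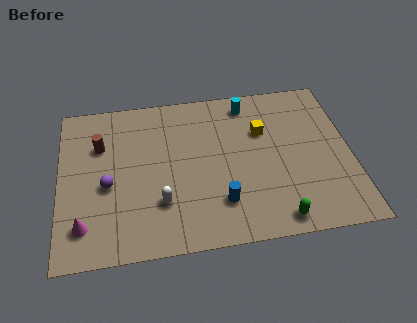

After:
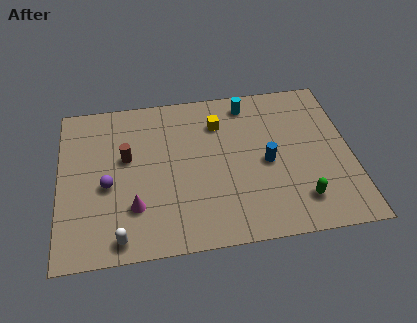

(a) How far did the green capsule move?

1.4

The green capsule moved from about (9.8, 1.0) to (10.9, 1.9), a distance of √(1.1² + 0.9²) ≈ 1.4.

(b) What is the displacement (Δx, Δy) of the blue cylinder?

(2.2, 2.0)

The blue cylinder was at about (7.3, 2.3) and moved to about (9.5, 4.3).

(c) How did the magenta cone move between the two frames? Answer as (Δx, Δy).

(2.3, 0.7)

From the two frames, the magenta cone sits at roughly (1.1, 1.9) before and (3.4, 2.6) after.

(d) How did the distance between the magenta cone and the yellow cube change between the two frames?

-3.4

Before: roughly 9.3 units apart; after: 5.9. That's 3.4 units closer together.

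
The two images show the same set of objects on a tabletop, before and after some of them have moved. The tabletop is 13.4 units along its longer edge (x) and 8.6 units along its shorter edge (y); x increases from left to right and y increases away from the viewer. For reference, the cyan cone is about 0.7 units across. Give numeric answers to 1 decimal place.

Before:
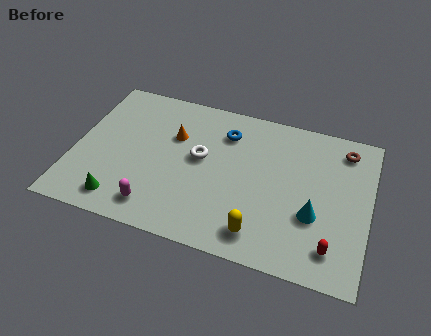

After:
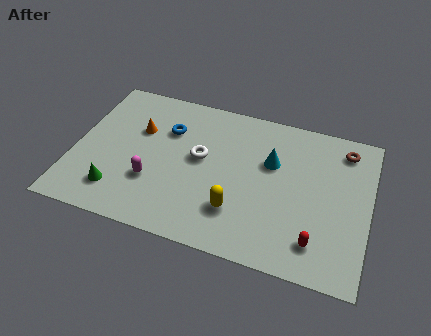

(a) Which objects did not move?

the brown torus and the white torus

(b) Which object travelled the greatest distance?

the cyan cone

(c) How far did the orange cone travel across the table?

1.6

The orange cone moved from about (4.4, 5.7) to (2.8, 5.6), a distance of √(1.6² + 0.1²) ≈ 1.6.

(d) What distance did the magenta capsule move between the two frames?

1.4

The magenta capsule was near (4.0, 1.4) before and (3.7, 2.8) after, so it travelled √(0.3² + 1.4²) ≈ 1.4 units.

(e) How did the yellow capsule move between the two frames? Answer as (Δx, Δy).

(-1.1, 0.9)

The yellow capsule was at about (8.7, 1.4) and moved to about (7.6, 2.3).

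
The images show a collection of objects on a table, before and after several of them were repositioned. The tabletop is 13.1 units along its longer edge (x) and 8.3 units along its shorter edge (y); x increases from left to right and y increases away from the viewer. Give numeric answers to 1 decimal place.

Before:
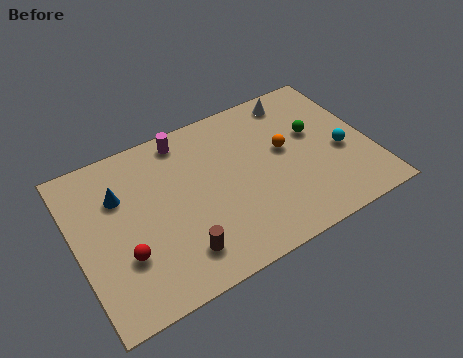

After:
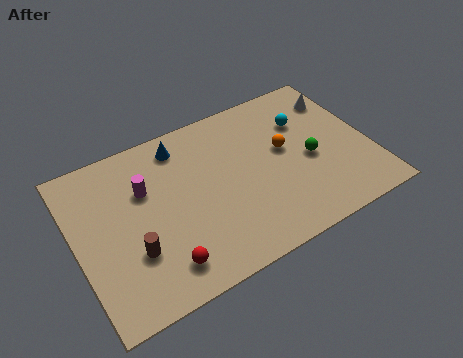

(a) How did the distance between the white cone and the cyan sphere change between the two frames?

-2.2

They were about 4.0 units apart before and 1.8 after — 2.2 units closer together.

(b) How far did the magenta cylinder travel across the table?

2.7

The magenta cylinder was near (5.2, 7.3) before and (3.2, 5.5) after, so it travelled √(2.0² + 1.8²) ≈ 2.7 units.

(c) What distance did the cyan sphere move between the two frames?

2.6

The cyan sphere moved from about (11.8, 3.5) to (10.5, 5.8), a distance of √(1.3² + 2.3²) ≈ 2.6.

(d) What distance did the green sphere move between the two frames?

1.4

The green sphere was near (10.8, 5.0) before and (10.4, 3.7) after, so it travelled √(0.4² + 1.3²) ≈ 1.4 units.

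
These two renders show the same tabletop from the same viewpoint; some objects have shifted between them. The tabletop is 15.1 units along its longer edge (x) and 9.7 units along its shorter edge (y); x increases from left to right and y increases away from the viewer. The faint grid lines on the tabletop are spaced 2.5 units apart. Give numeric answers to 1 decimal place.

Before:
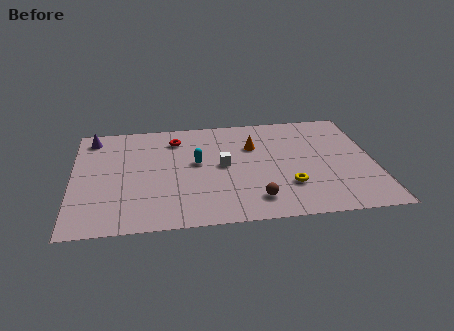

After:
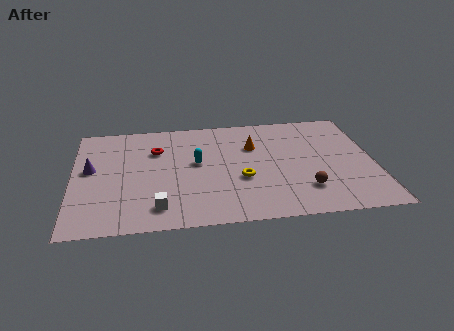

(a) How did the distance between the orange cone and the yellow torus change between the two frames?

-1.1

They were about 4.1 units apart before and 3.0 after — 1.1 units closer together.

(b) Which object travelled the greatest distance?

the white cube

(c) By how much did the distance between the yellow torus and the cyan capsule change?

-2.4

They were about 5.2 units apart before and 2.8 after — 2.4 units closer together.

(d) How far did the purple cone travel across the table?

2.9

The purple cone moved from about (1.0, 8.3) to (0.9, 5.4), a distance of √(0.1² + 2.9²) ≈ 2.9.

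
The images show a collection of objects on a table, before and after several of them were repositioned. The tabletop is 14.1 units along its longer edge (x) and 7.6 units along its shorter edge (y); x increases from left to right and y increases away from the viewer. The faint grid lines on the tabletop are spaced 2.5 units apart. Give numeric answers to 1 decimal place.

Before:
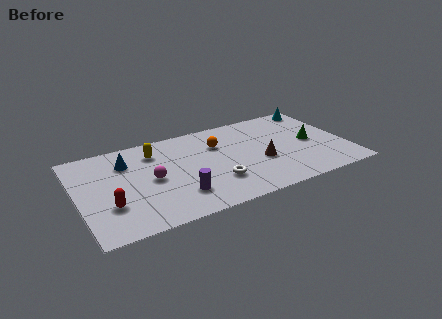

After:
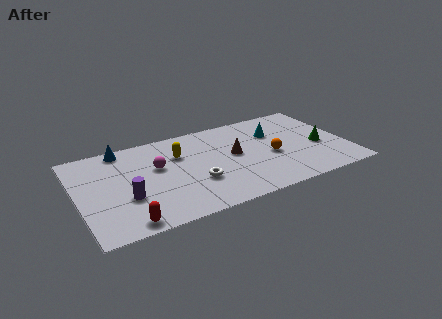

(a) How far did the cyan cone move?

3.0

From (13.1, 6.7) to (10.5, 5.2), the cyan cone covered √(2.6² + 1.5²) ≈ 3.0 units.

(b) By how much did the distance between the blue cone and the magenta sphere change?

+0.5

They were about 2.2 units apart before and 2.7 after — 0.5 units further apart.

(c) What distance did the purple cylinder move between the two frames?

2.7

The purple cylinder was near (5.0, 1.9) before and (2.4, 2.7) after, so it travelled √(2.6² + 0.8²) ≈ 2.7 units.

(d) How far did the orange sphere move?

3.3

From (7.5, 5.3) to (10.1, 3.3), the orange sphere covered √(2.6² + 2.0²) ≈ 3.3 units.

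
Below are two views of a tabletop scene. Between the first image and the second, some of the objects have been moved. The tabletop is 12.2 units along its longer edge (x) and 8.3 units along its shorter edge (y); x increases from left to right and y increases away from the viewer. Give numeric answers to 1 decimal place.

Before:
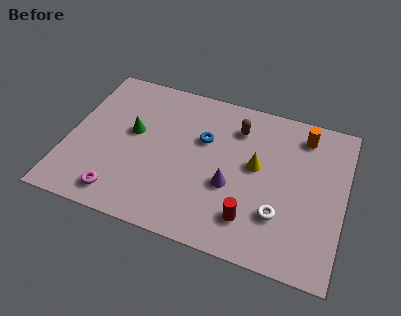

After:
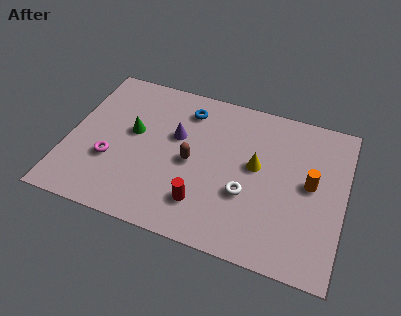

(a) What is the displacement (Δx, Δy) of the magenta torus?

(-0.6, 1.7)

The magenta torus was at about (2.6, 1.2) and moved to about (2.0, 2.9).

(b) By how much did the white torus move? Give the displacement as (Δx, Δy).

(-1.5, 0.6)

From the two frames, the white torus sits at roughly (9.5, 2.4) before and (8.0, 3.0) after.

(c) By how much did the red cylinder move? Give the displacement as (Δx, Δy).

(-2.1, 0.1)

The red cylinder started near (8.3, 1.8) and ended near (6.2, 1.9).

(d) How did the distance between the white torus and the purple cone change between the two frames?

+1.6

They were about 2.3 units apart before and 3.9 after — 1.6 units further apart.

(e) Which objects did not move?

the yellow cone and the green cone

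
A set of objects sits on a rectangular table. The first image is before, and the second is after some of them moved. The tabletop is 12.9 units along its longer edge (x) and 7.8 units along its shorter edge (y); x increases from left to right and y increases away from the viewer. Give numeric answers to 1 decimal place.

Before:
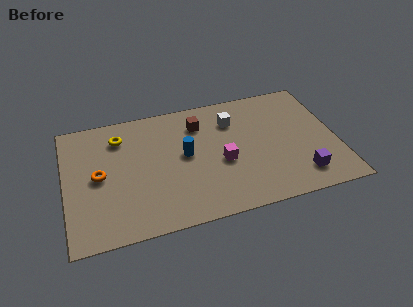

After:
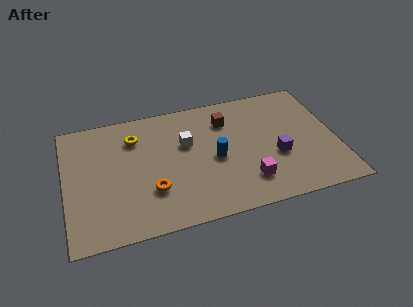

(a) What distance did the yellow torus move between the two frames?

0.7

From (2.7, 6.1) to (3.4, 5.9), the yellow torus covered √(0.7² + 0.2²) ≈ 0.7 units.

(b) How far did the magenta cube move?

1.9

The magenta cube moved from about (7.4, 3.3) to (8.5, 1.8), a distance of √(1.1² + 1.5²) ≈ 1.9.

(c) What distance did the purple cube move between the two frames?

1.8

From (11.0, 1.5) to (10.0, 3.0), the purple cube covered √(1.0² + 1.5²) ≈ 1.8 units.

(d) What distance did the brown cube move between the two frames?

1.3

From (6.5, 6.0) to (7.8, 5.9), the brown cube covered √(1.3² + 0.1²) ≈ 1.3 units.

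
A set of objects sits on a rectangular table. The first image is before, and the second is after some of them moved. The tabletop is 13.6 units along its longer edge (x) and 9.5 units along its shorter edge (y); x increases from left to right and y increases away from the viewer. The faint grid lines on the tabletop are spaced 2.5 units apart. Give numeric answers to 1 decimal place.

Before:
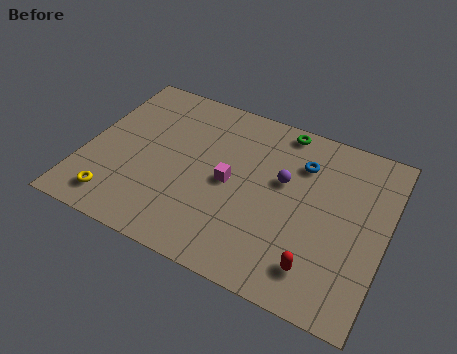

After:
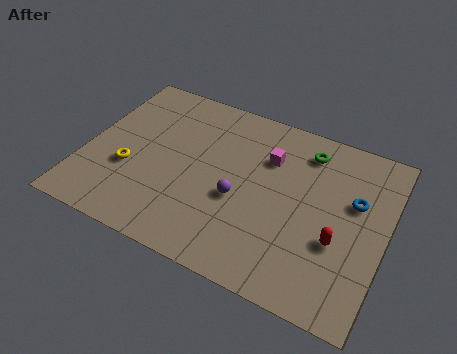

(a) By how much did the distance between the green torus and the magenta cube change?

-2.5

Before: roughly 4.4 units apart; after: 1.9. That's 2.5 units closer together.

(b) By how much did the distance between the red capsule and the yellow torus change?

+0.4

The distance was about 9.1 in the first image and 9.5 in the second, so they moved 0.4 units further apart.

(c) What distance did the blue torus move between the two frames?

2.7

The blue torus was near (9.6, 7.0) before and (12.1, 5.9) after, so it travelled √(2.5² + 1.1²) ≈ 2.7 units.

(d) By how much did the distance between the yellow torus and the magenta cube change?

+1.1

Before: roughly 5.7 units apart; after: 6.8. That's 1.1 units further apart.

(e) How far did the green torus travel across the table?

1.4

The green torus moved from about (8.5, 8.6) to (9.7, 7.8), a distance of √(1.2² + 0.8²) ≈ 1.4.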